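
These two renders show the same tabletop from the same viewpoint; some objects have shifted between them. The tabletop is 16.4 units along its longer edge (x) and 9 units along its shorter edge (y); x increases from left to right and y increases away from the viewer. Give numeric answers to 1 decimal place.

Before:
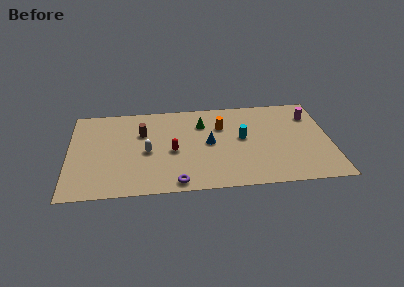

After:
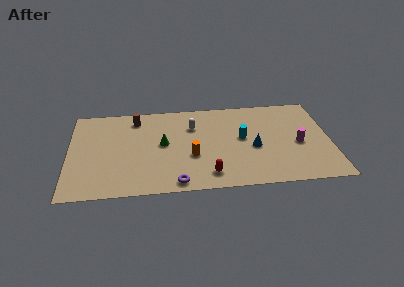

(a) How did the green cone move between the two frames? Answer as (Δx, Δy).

(-2.5, -1.8)

From the two frames, the green cone sits at roughly (8.4, 6.6) before and (5.9, 4.8) after.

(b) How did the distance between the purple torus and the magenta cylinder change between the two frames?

-2.1

Before: roughly 10.4 units apart; after: 8.3. That's 2.1 units closer together.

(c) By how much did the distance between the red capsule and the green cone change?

+1.1

They were about 3.2 units apart before and 4.3 after — 1.1 units further apart.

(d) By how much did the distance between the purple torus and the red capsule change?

-1.0

They were about 3.1 units apart before and 2.1 after — 1.0 units closer together.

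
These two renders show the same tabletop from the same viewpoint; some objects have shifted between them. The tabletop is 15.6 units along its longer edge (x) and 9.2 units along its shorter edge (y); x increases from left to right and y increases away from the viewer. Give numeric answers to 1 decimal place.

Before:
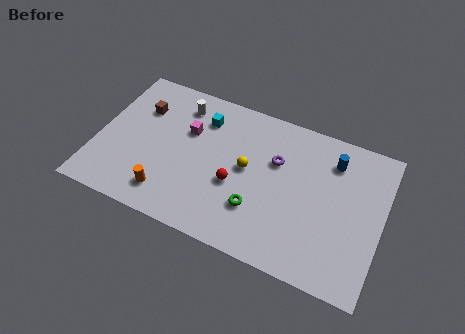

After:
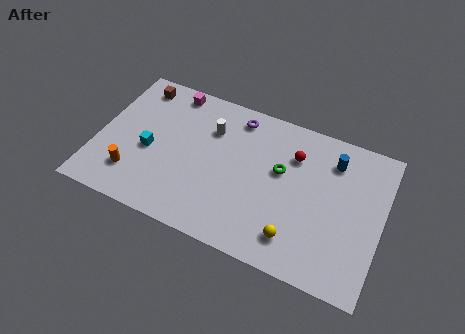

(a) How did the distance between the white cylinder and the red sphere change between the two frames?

-0.6

They were about 5.2 units apart before and 4.6 after — 0.6 units closer together.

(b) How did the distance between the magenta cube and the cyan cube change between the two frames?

+3.0

Before: roughly 1.3 units apart; after: 4.3. That's 3.0 units further apart.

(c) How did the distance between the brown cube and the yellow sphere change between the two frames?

+5.0

The distance was about 6.3 in the first image and 11.3 in the second, so they moved 5.0 units further apart.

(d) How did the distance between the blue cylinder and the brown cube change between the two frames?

+0.4

They were about 10.6 units apart before and 11.0 after — 0.4 units further apart.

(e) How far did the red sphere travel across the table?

4.2

The red sphere moved from about (7.7, 3.7) to (10.6, 6.7), a distance of √(2.9² + 3.0²) ≈ 4.2.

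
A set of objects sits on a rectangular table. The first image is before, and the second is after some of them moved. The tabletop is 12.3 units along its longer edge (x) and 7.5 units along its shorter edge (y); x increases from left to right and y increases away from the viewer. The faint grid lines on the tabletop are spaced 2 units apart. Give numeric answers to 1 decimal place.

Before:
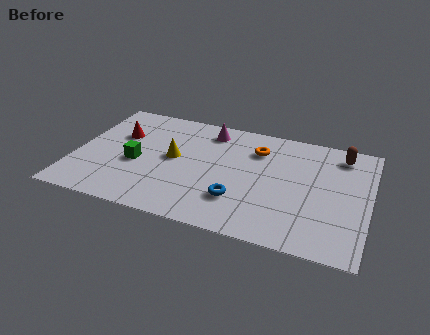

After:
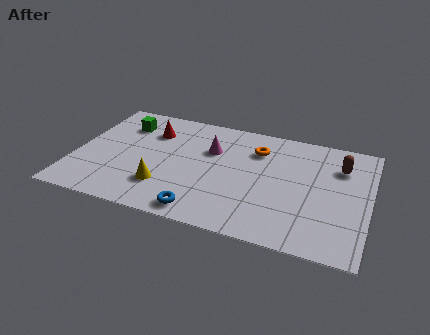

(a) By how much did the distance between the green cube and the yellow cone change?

+2.6

They were about 1.7 units apart before and 4.3 after — 2.6 units further apart.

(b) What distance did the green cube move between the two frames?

2.6

From (2.6, 3.2) to (1.8, 5.7), the green cube covered √(0.8² + 2.5²) ≈ 2.6 units.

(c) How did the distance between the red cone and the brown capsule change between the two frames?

-1.4

They were about 9.4 units apart before and 8.0 after — 1.4 units closer together.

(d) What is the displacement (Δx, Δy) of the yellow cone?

(-0.2, -2.0)

The yellow cone started near (4.1, 4.0) and ended near (3.9, 2.0).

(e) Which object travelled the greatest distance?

the green cube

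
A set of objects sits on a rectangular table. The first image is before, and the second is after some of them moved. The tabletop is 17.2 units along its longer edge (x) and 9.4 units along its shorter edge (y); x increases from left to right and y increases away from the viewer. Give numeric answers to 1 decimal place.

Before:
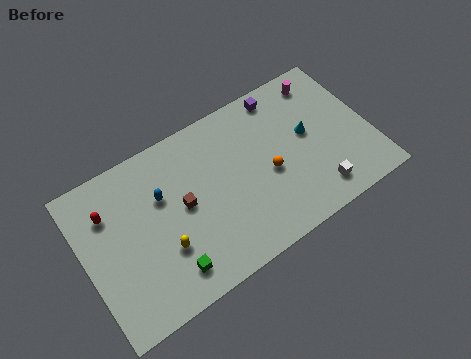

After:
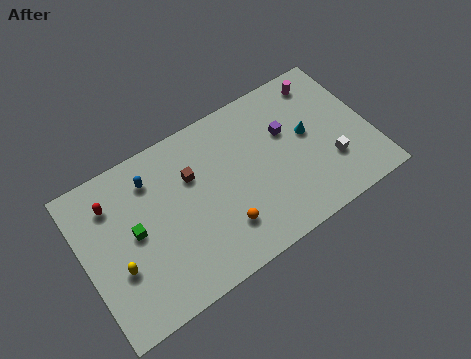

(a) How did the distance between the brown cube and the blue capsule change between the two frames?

+0.9

They were about 1.6 units apart before and 2.5 after — 0.9 units further apart.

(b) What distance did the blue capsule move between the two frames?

1.4

From (4.8, 6.1) to (4.4, 7.4), the blue capsule covered √(0.4² + 1.3²) ≈ 1.4 units.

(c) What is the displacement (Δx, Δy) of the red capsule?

(0.3, 0.4)

The red capsule started near (1.7, 6.8) and ended near (2.0, 7.2).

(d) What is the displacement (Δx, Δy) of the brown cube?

(0.8, 1.4)

From the two frames, the brown cube sits at roughly (5.9, 4.9) before and (6.7, 6.3) after.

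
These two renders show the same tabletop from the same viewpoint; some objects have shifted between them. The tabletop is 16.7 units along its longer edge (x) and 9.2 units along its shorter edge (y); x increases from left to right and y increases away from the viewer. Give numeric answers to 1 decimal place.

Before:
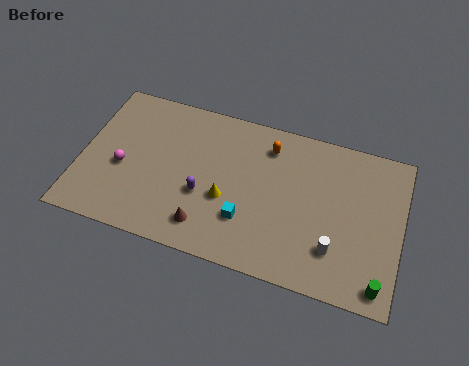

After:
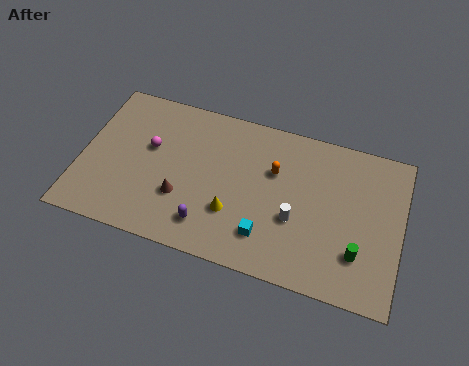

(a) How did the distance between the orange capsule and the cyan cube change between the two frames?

-0.9

The distance was about 4.8 in the first image and 3.9 in the second, so they moved 0.9 units closer together.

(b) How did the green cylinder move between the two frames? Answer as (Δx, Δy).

(-1.2, 1.4)

From the two frames, the green cylinder sits at roughly (15.8, 1.1) before and (14.6, 2.5) after.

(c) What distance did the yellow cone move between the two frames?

0.8

The yellow cone moved from about (7.7, 3.6) to (8.1, 2.9), a distance of √(0.4² + 0.7²) ≈ 0.8.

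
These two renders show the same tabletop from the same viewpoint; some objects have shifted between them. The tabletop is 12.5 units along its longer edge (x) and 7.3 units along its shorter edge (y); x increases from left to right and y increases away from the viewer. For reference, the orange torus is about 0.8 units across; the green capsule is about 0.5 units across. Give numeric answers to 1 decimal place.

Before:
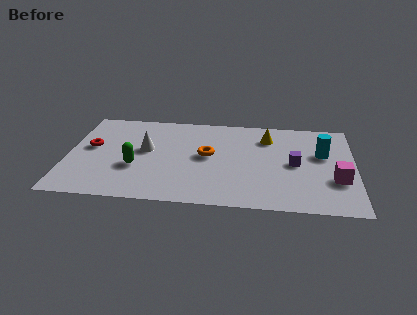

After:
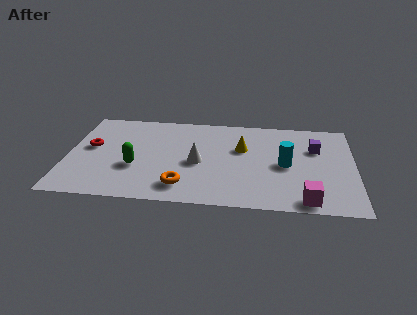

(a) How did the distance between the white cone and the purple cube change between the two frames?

-1.2

The distance was about 6.5 in the first image and 5.3 in the second, so they moved 1.2 units closer together.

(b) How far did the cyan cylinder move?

1.9

The cyan cylinder was near (11.1, 4.5) before and (9.5, 3.5) after, so it travelled √(1.6² + 1.0²) ≈ 1.9 units.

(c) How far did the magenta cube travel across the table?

2.1

From (11.7, 2.5) to (10.4, 0.8), the magenta cube covered √(1.3² + 1.7²) ≈ 2.1 units.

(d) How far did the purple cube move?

1.6

From (9.9, 3.6) to (10.8, 4.9), the purple cube covered √(0.9² + 1.3²) ≈ 1.6 units.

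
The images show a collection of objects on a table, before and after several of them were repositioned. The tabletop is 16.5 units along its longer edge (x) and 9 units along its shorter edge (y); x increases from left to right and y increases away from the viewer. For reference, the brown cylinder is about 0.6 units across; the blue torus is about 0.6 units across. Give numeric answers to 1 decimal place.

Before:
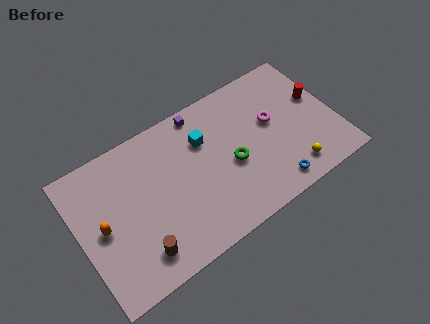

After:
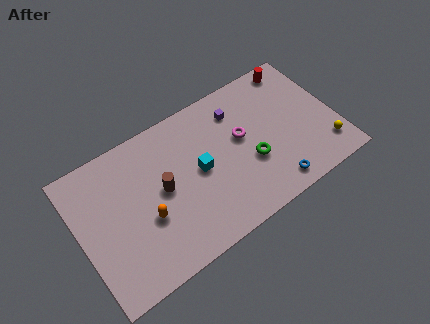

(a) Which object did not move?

the blue torus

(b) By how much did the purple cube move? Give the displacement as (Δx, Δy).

(2.2, -1.1)

From the two frames, the purple cube sits at roughly (8.4, 8.1) before and (10.6, 7.0) after.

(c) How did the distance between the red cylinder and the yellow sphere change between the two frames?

+1.7

They were about 4.5 units apart before and 6.2 after — 1.7 units further apart.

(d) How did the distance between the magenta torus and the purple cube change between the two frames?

-3.3

Before: roughly 5.1 units apart; after: 1.8. That's 3.3 units closer together.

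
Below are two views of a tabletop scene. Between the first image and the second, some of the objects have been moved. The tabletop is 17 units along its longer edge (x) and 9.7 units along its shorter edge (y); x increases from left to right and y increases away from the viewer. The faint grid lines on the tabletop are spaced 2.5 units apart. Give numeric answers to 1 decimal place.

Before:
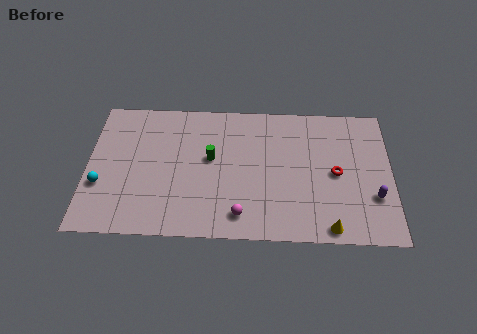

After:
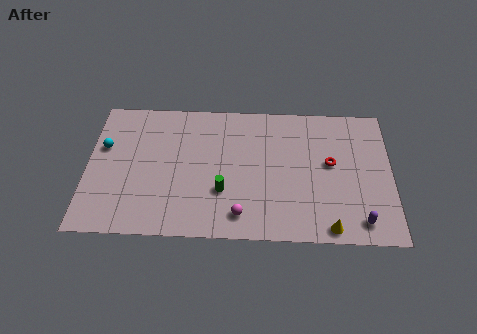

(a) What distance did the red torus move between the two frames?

0.8

The red torus moved from about (13.9, 4.7) to (13.6, 5.4), a distance of √(0.3² + 0.7²) ≈ 0.8.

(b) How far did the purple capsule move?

1.9

From (16.0, 3.1) to (15.2, 1.4), the purple capsule covered √(0.8² + 1.7²) ≈ 1.9 units.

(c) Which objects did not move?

the magenta sphere and the yellow cone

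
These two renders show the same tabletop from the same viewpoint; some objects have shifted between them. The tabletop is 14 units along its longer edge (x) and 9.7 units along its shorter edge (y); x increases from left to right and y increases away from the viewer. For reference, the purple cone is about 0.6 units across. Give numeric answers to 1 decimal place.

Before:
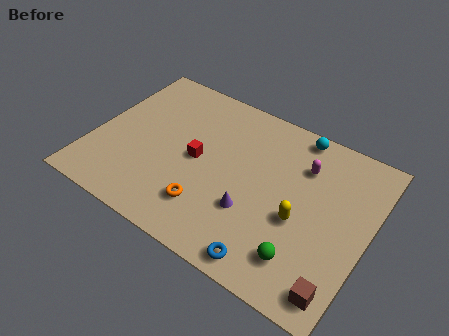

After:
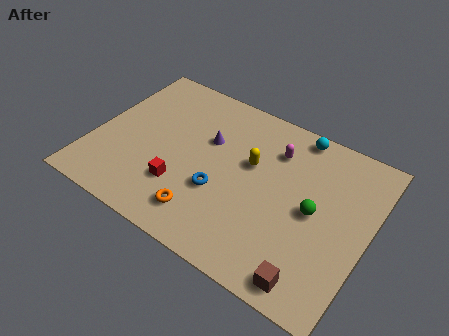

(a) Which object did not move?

the cyan sphere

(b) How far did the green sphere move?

2.8

From (11.2, 2.0) to (11.3, 4.8), the green sphere covered √(0.1² + 2.8²) ≈ 2.8 units.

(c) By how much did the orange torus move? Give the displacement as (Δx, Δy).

(-0.1, -0.5)

The orange torus was at about (6.3, 2.3) and moved to about (6.2, 1.8).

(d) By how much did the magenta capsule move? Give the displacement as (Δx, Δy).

(-1.5, 0.2)

The magenta capsule started near (10.4, 7.1) and ended near (8.9, 7.3).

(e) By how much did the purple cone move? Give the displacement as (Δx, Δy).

(-2.8, 3.0)

The purple cone started near (8.4, 3.2) and ended near (5.6, 6.2).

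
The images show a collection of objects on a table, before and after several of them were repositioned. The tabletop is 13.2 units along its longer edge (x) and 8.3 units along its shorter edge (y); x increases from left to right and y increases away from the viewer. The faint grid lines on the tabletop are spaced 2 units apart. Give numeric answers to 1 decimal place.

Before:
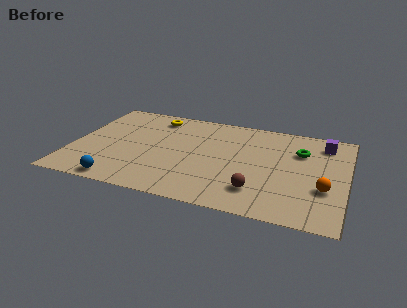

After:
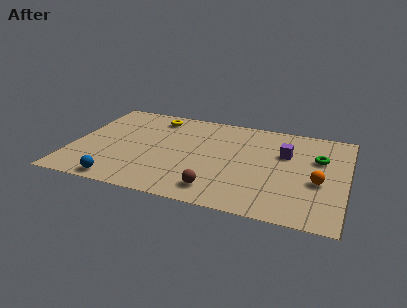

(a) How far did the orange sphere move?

0.6

From (12.2, 2.9) to (11.9, 3.4), the orange sphere covered √(0.3² + 0.5²) ≈ 0.6 units.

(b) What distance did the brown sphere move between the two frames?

2.0

From (9.1, 1.9) to (7.2, 1.4), the brown sphere covered √(1.9² + 0.5²) ≈ 2.0 units.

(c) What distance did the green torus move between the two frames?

1.0

The green torus was near (10.9, 5.8) before and (11.8, 5.4) after, so it travelled √(0.9² + 0.4²) ≈ 1.0 units.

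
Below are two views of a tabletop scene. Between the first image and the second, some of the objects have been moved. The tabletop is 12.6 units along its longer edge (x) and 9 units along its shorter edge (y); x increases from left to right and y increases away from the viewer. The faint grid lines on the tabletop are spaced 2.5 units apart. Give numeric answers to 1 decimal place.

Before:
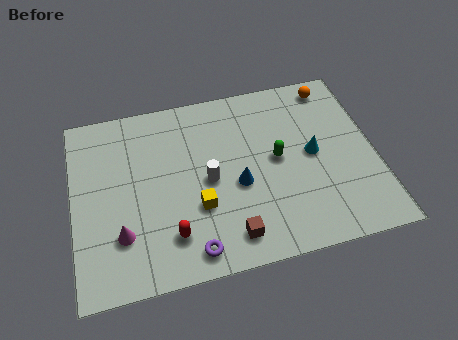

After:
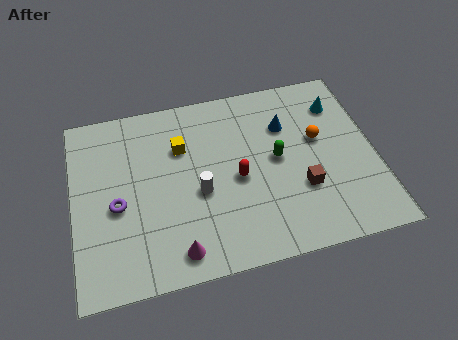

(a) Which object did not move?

the green capsule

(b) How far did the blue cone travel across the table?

3.3

The blue cone moved from about (6.8, 3.8) to (9.0, 6.3), a distance of √(2.2² + 2.5²) ≈ 3.3.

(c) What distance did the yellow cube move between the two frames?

3.1

The yellow cube moved from about (5.1, 3.1) to (4.6, 6.2), a distance of √(0.5² + 3.1²) ≈ 3.1.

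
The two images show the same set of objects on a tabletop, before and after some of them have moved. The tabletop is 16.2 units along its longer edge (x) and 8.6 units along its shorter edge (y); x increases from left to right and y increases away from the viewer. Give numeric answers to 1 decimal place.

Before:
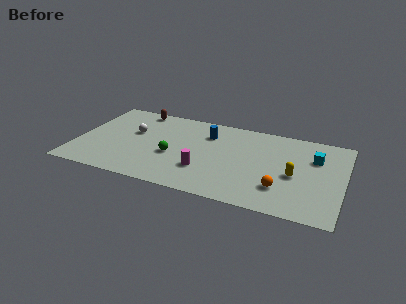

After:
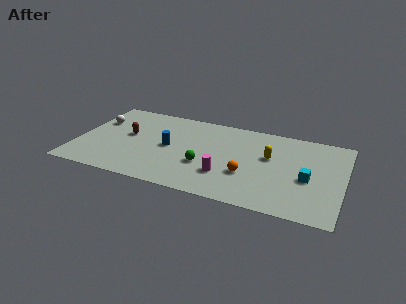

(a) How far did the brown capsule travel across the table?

2.9

The brown capsule was near (3.3, 7.7) before and (3.0, 4.8) after, so it travelled √(0.3² + 2.9²) ≈ 2.9 units.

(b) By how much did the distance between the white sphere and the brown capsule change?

-0.3

The distance was about 2.5 in the first image and 2.2 in the second, so they moved 0.3 units closer together.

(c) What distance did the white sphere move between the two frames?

2.4

The white sphere moved from about (3.3, 5.2) to (1.0, 5.8), a distance of √(2.3² + 0.6²) ≈ 2.4.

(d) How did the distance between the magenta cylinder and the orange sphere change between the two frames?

-3.3

They were about 4.7 units apart before and 1.4 after — 3.3 units closer together.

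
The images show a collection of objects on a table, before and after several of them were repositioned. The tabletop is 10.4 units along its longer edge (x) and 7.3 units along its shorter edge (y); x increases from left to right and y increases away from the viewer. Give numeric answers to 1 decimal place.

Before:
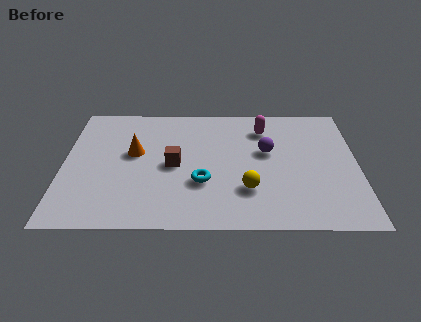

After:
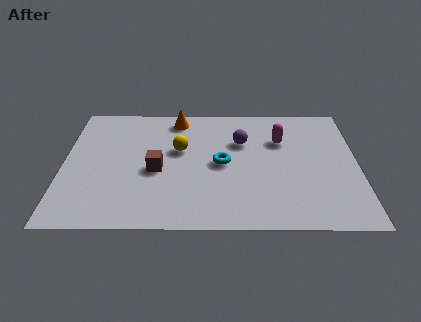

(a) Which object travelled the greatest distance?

the yellow sphere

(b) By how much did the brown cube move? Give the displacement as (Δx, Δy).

(-0.6, -0.3)

From the two frames, the brown cube sits at roughly (3.9, 3.5) before and (3.3, 3.2) after.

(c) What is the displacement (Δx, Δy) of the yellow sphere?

(-2.4, 2.3)

From the two frames, the yellow sphere sits at roughly (6.5, 2.1) before and (4.1, 4.4) after.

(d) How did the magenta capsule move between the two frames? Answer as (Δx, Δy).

(0.6, -0.7)

The magenta capsule was at about (7.1, 5.7) and moved to about (7.7, 5.0).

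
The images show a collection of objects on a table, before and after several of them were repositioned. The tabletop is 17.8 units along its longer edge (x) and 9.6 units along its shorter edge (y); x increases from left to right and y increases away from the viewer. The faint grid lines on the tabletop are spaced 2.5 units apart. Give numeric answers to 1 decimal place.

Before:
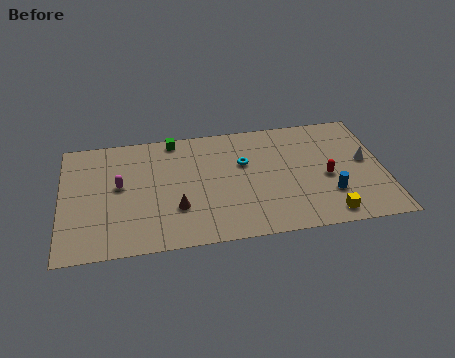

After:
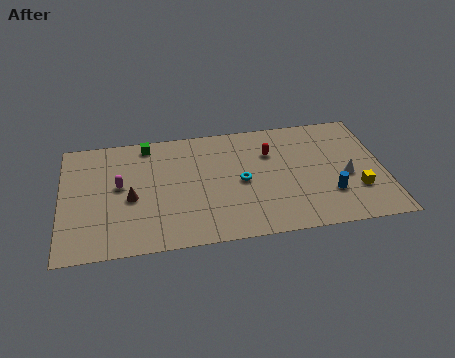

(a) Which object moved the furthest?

the red capsule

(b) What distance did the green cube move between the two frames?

1.5

The green cube moved from about (6.3, 8.7) to (4.8, 8.5), a distance of √(1.5² + 0.2²) ≈ 1.5.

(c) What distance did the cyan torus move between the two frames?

1.5

The cyan torus was near (10.1, 6.1) before and (9.9, 4.6) after, so it travelled √(0.2² + 1.5²) ≈ 1.5 units.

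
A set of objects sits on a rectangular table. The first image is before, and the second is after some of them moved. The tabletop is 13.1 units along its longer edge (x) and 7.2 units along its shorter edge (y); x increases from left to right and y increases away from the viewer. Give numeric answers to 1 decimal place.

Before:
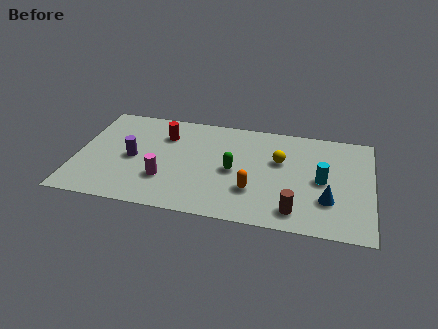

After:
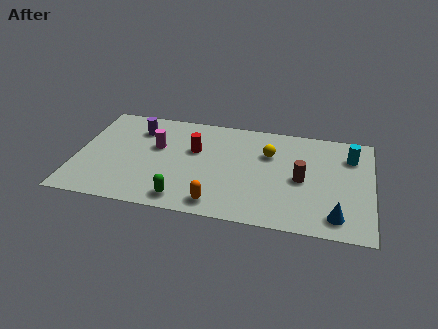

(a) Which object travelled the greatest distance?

the green capsule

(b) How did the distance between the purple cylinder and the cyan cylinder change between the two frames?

+1.1

They were about 8.4 units apart before and 9.5 after — 1.1 units further apart.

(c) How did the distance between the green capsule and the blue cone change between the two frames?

+2.3

The distance was about 4.4 in the first image and 6.7 in the second, so they moved 2.3 units further apart.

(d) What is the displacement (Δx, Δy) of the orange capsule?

(-1.5, -1.2)

The orange capsule was at about (7.9, 2.2) and moved to about (6.4, 1.0).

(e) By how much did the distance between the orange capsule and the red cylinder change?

-1.4

They were about 5.1 units apart before and 3.7 after — 1.4 units closer together.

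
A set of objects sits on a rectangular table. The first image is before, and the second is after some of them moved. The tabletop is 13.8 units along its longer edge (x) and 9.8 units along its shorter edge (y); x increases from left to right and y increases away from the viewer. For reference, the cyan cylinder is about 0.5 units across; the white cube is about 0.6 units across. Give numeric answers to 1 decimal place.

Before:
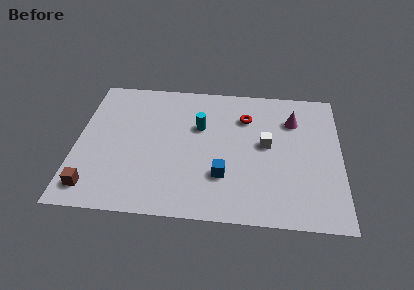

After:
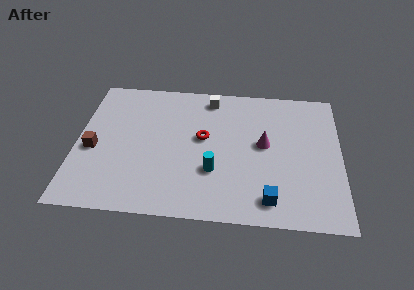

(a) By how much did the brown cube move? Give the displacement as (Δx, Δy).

(-0.1, 2.7)

The brown cube was at about (1.0, 1.5) and moved to about (0.9, 4.2).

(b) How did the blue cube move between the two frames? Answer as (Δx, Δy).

(2.4, -1.4)

From the two frames, the blue cube sits at roughly (7.7, 2.9) before and (10.1, 1.5) after.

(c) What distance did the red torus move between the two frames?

2.8

The red torus was near (8.8, 7.2) before and (6.6, 5.5) after, so it travelled √(2.2² + 1.7²) ≈ 2.8 units.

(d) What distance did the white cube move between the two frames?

4.4

From (9.9, 5.3) to (6.9, 8.5), the white cube covered √(3.0² + 3.2²) ≈ 4.4 units.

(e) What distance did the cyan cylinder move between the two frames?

3.2

From (6.4, 6.3) to (7.2, 3.2), the cyan cylinder covered √(0.8² + 3.1²) ≈ 3.2 units.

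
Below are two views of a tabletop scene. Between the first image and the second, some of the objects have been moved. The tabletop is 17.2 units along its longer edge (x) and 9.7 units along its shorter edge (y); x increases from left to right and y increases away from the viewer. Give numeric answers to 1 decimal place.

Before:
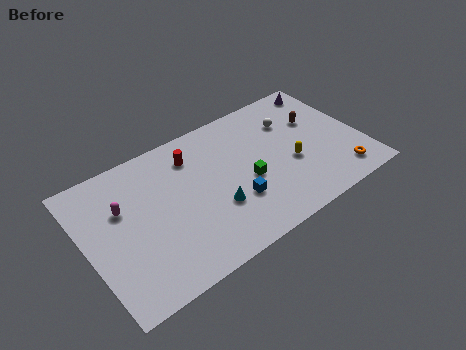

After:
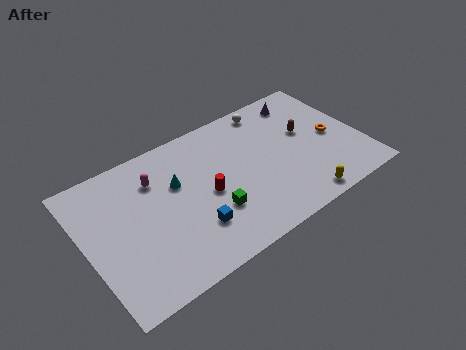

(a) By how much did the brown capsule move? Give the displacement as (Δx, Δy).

(-0.8, -0.6)

The brown capsule started near (14.8, 6.3) and ended near (14.0, 5.7).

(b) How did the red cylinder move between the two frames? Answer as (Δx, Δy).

(0.4, -3.1)

From the two frames, the red cylinder sits at roughly (7.0, 7.6) before and (7.4, 4.5) after.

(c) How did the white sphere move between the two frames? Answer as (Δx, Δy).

(-1.1, 1.6)

The white sphere was at about (13.3, 7.0) and moved to about (12.2, 8.6).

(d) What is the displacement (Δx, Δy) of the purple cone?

(-1.6, -0.3)

The purple cone was at about (15.9, 8.5) and moved to about (14.3, 8.2).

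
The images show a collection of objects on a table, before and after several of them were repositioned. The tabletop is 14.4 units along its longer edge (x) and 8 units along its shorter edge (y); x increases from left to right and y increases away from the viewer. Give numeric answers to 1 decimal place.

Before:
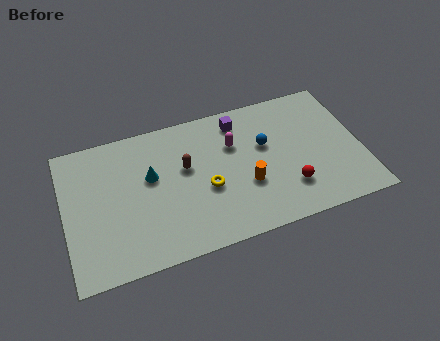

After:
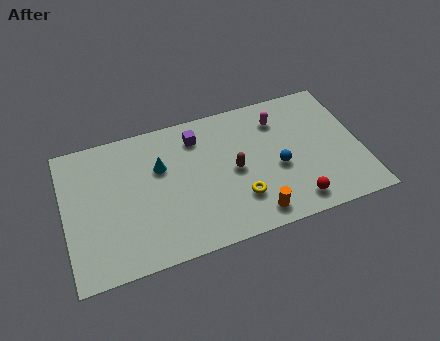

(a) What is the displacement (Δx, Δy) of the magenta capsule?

(2.3, 0.8)

From the two frames, the magenta capsule sits at roughly (8.3, 5.4) before and (10.6, 6.2) after.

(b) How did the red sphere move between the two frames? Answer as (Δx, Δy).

(0.2, -0.9)

The red sphere was at about (10.7, 2.1) and moved to about (10.9, 1.2).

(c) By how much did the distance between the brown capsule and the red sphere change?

-1.7

They were about 5.5 units apart before and 3.8 after — 1.7 units closer together.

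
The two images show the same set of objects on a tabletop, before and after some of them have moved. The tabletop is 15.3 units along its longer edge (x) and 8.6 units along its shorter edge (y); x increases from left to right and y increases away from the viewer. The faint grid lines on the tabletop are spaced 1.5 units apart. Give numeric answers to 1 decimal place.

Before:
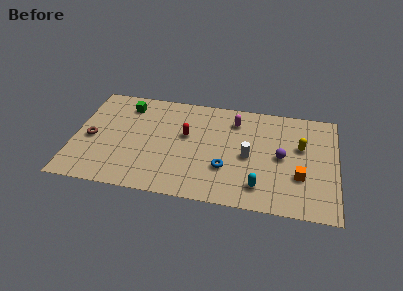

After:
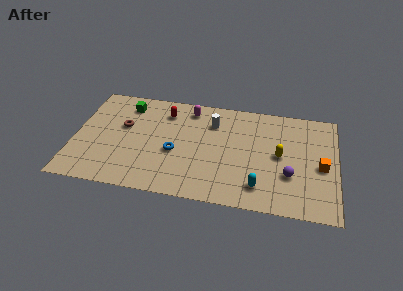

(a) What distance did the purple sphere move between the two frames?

1.5

From (12.1, 4.3) to (12.6, 2.9), the purple sphere covered √(0.5² + 1.4²) ≈ 1.5 units.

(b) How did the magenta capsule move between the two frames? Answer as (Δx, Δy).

(-2.7, 0.5)

From the two frames, the magenta capsule sits at roughly (9.3, 6.8) before and (6.6, 7.3) after.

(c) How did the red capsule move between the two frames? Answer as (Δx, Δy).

(-1.3, 1.7)

The red capsule started near (6.5, 5.1) and ended near (5.2, 6.8).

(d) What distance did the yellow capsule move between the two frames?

1.5

From (13.2, 5.3) to (12.0, 4.4), the yellow capsule covered √(1.2² + 0.9²) ≈ 1.5 units.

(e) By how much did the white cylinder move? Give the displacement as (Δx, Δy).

(-2.2, 2.4)

From the two frames, the white cylinder sits at roughly (10.2, 4.0) before and (8.0, 6.4) after.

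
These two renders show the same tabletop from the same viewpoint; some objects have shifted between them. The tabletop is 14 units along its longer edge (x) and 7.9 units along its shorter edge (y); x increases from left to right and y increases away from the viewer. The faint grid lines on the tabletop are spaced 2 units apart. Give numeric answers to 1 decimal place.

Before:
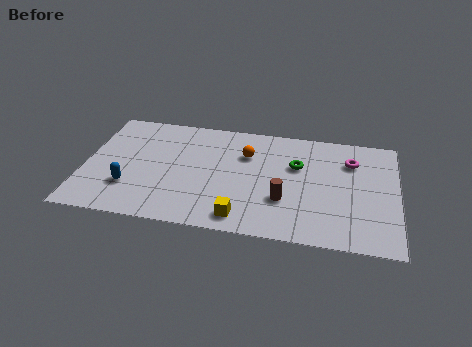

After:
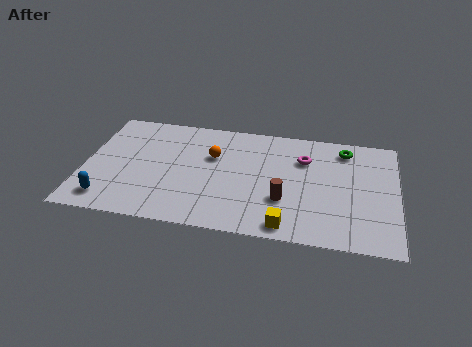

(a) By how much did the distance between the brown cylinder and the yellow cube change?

-0.6

They were about 2.3 units apart before and 1.7 after — 0.6 units closer together.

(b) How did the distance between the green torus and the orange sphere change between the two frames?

+3.8

They were about 2.3 units apart before and 6.1 after — 3.8 units further apart.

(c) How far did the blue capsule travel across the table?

1.3

From (2.1, 2.3) to (1.2, 1.3), the blue capsule covered √(0.9² + 1.0²) ≈ 1.3 units.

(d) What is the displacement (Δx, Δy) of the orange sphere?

(-1.5, -0.4)

From the two frames, the orange sphere sits at roughly (7.2, 5.5) before and (5.7, 5.1) after.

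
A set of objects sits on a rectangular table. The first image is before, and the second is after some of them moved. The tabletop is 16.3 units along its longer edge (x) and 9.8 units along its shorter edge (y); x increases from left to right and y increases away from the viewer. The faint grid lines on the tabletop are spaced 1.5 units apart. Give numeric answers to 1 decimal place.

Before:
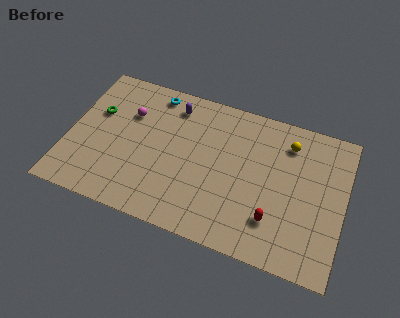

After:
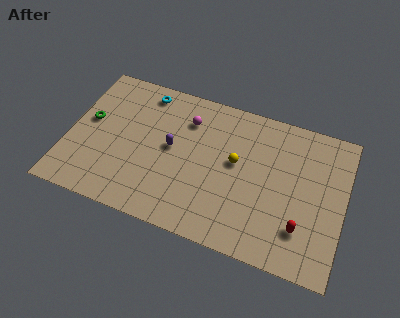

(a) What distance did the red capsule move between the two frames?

1.6

The red capsule moved from about (12.4, 2.5) to (14.0, 2.5), a distance of √(1.6² + 0.0²) ≈ 1.6.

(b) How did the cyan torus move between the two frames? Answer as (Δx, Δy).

(-0.6, -0.1)

From the two frames, the cyan torus sits at roughly (4.7, 8.6) before and (4.1, 8.5) after.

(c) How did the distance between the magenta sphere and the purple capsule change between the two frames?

-0.6

They were about 2.9 units apart before and 2.3 after — 0.6 units closer together.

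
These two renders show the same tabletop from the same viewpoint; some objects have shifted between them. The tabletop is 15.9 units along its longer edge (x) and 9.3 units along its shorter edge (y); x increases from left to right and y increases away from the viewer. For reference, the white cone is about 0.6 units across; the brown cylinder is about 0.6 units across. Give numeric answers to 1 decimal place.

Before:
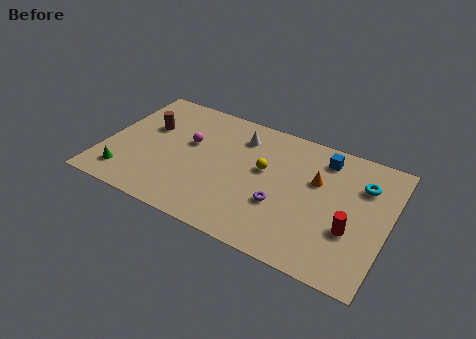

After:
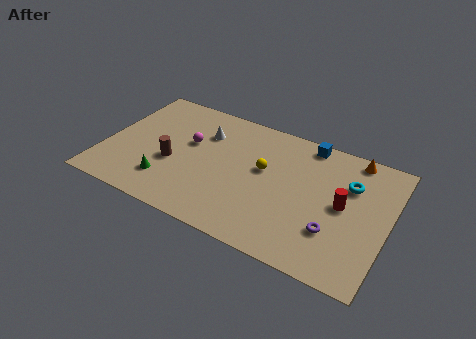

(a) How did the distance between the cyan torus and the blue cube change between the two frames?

+0.8

They were about 2.5 units apart before and 3.3 after — 0.8 units further apart.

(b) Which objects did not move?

the magenta sphere and the yellow sphere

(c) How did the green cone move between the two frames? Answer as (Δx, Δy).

(2.3, 0.5)

From the two frames, the green cone sits at roughly (1.5, 1.7) before and (3.8, 2.2) after.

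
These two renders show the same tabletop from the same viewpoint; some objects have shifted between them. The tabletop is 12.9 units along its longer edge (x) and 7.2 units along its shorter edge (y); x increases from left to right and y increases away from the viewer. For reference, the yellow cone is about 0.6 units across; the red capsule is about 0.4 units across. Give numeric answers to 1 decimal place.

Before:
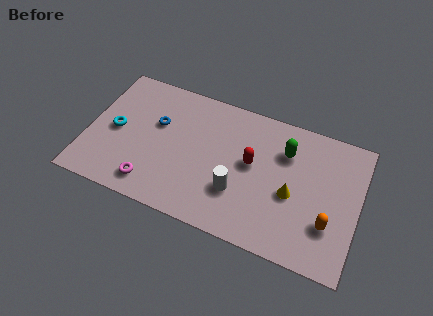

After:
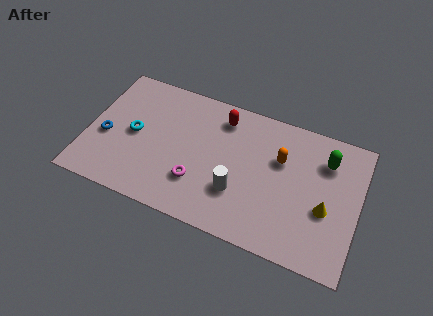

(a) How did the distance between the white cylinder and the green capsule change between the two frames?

+1.5

They were about 3.5 units apart before and 5.0 after — 1.5 units further apart.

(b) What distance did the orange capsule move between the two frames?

3.5

From (11.6, 2.2) to (9.1, 4.7), the orange capsule covered √(2.5² + 2.5²) ≈ 3.5 units.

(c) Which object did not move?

the white cylinder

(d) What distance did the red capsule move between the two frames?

2.5

From (7.8, 4.0) to (6.2, 5.9), the red capsule covered √(1.6² + 1.9²) ≈ 2.5 units.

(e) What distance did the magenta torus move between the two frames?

2.3

The magenta torus moved from about (3.3, 1.2) to (5.4, 2.1), a distance of √(2.1² + 0.9²) ≈ 2.3.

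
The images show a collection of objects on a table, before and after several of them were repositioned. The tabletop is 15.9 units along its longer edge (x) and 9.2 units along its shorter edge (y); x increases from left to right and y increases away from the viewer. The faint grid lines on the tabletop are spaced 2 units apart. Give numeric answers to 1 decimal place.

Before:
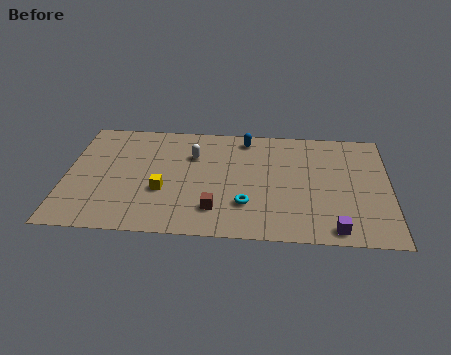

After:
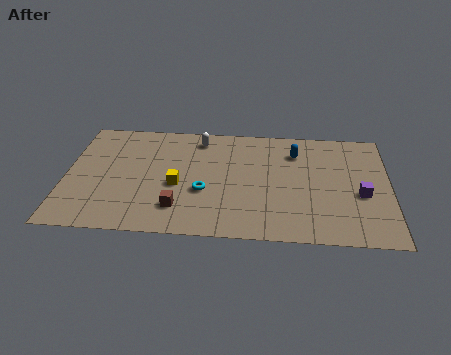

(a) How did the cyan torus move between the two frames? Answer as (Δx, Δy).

(-2.1, 0.9)

The cyan torus was at about (8.9, 2.6) and moved to about (6.8, 3.5).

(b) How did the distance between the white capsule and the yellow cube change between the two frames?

+0.7

The distance was about 3.3 in the first image and 4.0 in the second, so they moved 0.7 units further apart.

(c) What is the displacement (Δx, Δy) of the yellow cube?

(0.7, 0.5)

The yellow cube started near (4.8, 3.4) and ended near (5.5, 3.9).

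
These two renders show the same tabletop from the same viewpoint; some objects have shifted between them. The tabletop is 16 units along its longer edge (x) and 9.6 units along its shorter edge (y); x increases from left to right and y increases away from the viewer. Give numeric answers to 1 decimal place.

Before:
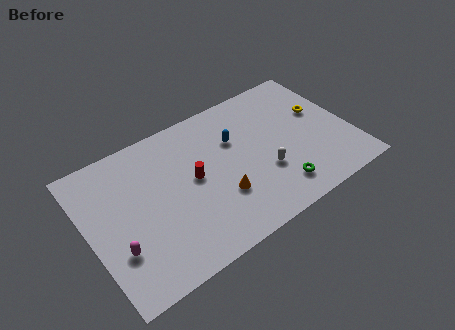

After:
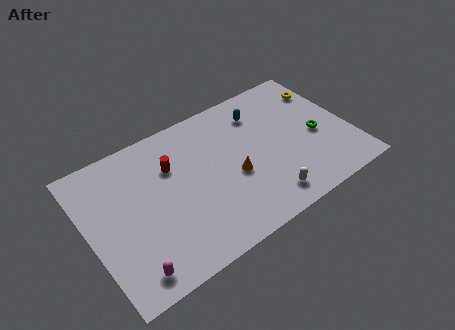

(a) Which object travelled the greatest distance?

the green torus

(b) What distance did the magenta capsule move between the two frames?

1.8

The magenta capsule was near (1.4, 3.0) before and (1.9, 1.3) after, so it travelled √(0.5² + 1.7²) ≈ 1.8 units.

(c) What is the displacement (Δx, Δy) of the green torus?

(3.0, 2.4)

From the two frames, the green torus sits at roughly (11.0, 1.8) before and (14.0, 4.2) after.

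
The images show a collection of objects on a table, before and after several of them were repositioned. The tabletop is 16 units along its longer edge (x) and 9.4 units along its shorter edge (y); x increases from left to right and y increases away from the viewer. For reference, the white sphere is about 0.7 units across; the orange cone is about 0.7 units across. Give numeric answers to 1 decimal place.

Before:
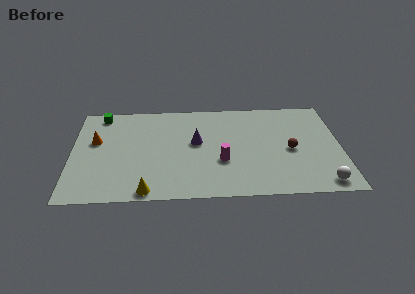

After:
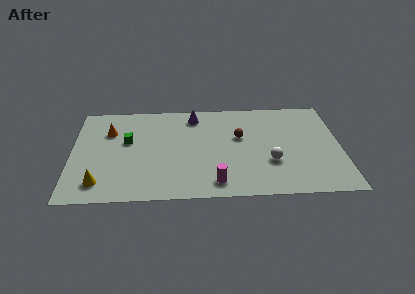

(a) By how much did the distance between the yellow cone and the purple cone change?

+3.0

The distance was about 5.4 in the first image and 8.4 in the second, so they moved 3.0 units further apart.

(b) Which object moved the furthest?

the white sphere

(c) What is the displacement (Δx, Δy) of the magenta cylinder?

(-0.4, -2.0)

The magenta cylinder was at about (8.9, 3.4) and moved to about (8.5, 1.4).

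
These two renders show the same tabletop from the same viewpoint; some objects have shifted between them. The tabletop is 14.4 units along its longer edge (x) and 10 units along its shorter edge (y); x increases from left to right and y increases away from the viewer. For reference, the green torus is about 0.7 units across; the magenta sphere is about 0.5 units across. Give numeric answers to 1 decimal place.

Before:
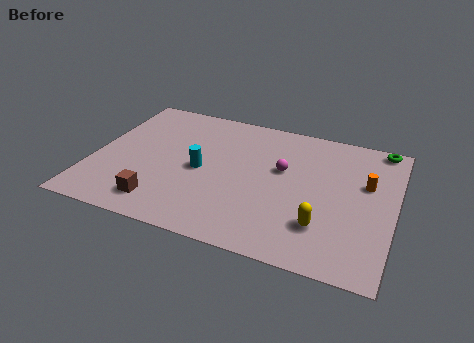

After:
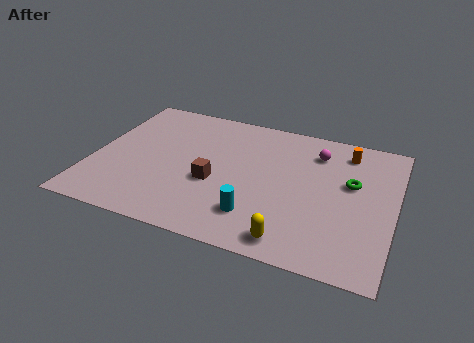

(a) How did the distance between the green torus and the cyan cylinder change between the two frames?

-3.8

Before: roughly 9.4 units apart; after: 5.6. That's 3.8 units closer together.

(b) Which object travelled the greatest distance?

the cyan cylinder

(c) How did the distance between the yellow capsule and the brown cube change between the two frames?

-2.8

Before: roughly 7.7 units apart; after: 4.9. That's 2.8 units closer together.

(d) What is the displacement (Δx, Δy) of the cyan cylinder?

(2.9, -2.4)

From the two frames, the cyan cylinder sits at roughly (5.2, 4.7) before and (8.1, 2.3) after.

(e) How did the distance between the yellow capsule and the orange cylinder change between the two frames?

+3.4

Before: roughly 4.0 units apart; after: 7.4. That's 3.4 units further apart.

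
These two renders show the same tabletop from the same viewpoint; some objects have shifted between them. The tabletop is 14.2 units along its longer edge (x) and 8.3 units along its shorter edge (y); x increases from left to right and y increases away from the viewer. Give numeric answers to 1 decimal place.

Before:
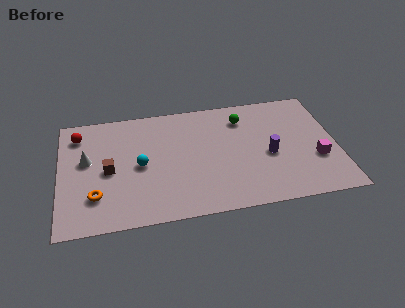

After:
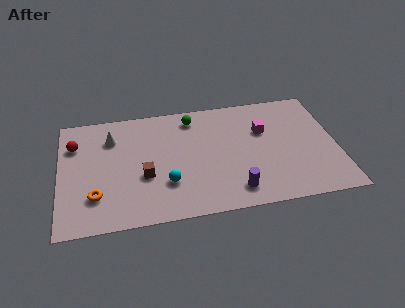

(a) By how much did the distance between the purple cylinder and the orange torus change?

-2.0

The distance was about 9.0 in the first image and 7.0 in the second, so they moved 2.0 units closer together.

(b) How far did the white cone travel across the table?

1.9

From (1.4, 4.8) to (2.7, 6.2), the white cone covered √(1.3² + 1.4²) ≈ 1.9 units.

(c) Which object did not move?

the orange torus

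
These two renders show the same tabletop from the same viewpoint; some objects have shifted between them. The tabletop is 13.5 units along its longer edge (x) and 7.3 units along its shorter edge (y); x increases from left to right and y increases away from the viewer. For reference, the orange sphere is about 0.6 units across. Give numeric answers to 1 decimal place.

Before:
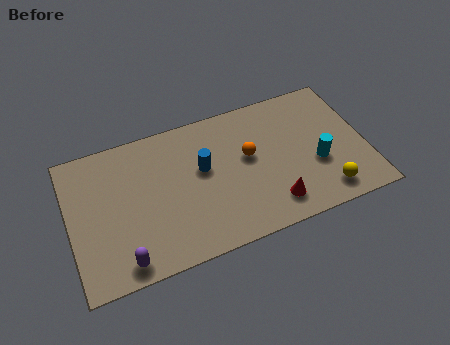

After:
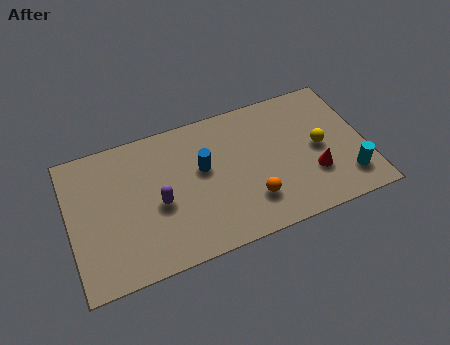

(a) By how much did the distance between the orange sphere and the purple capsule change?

-2.5

Before: roughly 6.8 units apart; after: 4.3. That's 2.5 units closer together.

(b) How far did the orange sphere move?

2.3

From (8.2, 4.2) to (8.1, 1.9), the orange sphere covered √(0.1² + 2.3²) ≈ 2.3 units.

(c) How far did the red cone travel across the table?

2.2

The red cone was near (9.0, 1.4) before and (11.0, 2.3) after, so it travelled √(2.0² + 0.9²) ≈ 2.2 units.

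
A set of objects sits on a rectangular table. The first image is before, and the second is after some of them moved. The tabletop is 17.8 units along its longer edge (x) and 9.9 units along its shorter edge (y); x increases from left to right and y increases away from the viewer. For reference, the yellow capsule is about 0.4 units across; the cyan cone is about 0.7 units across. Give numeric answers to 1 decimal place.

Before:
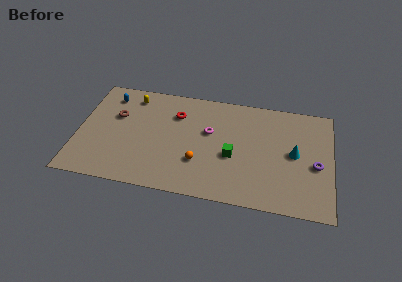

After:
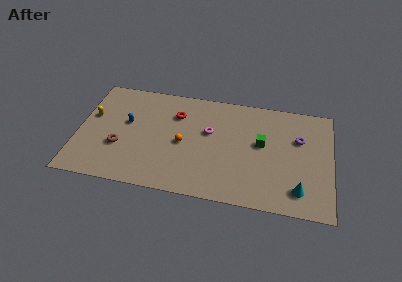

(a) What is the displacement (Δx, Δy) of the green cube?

(2.0, 1.5)

From the two frames, the green cube sits at roughly (10.9, 4.1) before and (12.9, 5.6) after.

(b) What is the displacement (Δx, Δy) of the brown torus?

(0.4, -2.8)

The brown torus started near (2.6, 6.3) and ended near (3.0, 3.5).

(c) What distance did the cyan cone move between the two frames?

3.2

The cyan cone moved from about (15.2, 5.1) to (15.6, 1.9), a distance of √(0.4² + 3.2²) ≈ 3.2.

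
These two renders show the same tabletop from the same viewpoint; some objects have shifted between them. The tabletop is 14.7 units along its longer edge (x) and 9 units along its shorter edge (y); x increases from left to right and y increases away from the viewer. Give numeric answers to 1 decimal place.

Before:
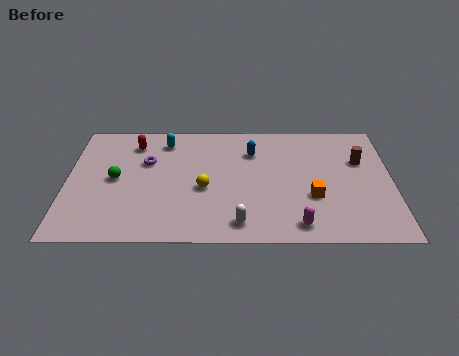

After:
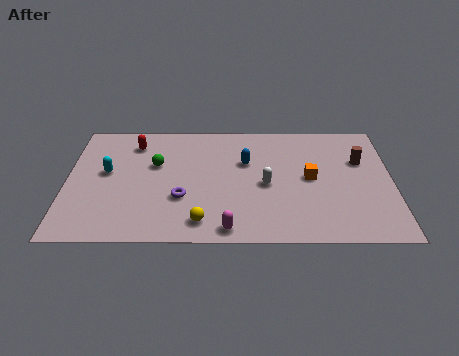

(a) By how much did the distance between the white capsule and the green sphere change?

-1.2

They were about 6.4 units apart before and 5.2 after — 1.2 units closer together.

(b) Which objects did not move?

the red capsule and the brown cylinder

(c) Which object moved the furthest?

the cyan capsule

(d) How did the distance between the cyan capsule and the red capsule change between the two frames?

+1.1

The distance was about 1.4 in the first image and 2.5 in the second, so they moved 1.1 units further apart.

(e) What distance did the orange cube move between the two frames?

1.4

The orange cube was near (11.1, 3.2) before and (11.0, 4.6) after, so it travelled √(0.1² + 1.4²) ≈ 1.4 units.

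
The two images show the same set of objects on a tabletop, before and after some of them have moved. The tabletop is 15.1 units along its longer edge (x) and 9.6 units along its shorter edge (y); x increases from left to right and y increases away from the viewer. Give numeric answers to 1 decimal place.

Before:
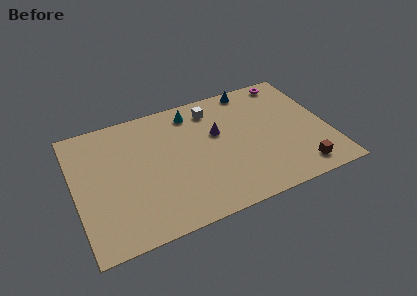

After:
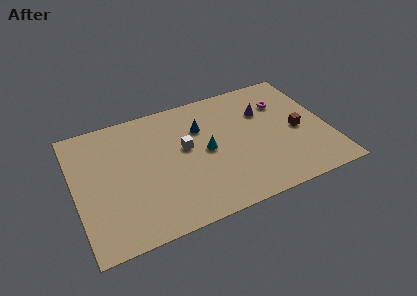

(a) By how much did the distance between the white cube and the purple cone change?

+3.0

The distance was about 2.0 in the first image and 5.0 in the second, so they moved 3.0 units further apart.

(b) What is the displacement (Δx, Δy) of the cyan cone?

(0.5, -3.3)

From the two frames, the cyan cone sits at roughly (7.3, 8.1) before and (7.8, 4.8) after.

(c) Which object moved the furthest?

the blue cone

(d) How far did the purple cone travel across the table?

3.0

The purple cone was near (8.6, 5.9) before and (11.5, 6.6) after, so it travelled √(2.9² + 0.7²) ≈ 3.0 units.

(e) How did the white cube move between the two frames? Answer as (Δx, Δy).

(-1.9, -2.4)

From the two frames, the white cube sits at roughly (8.5, 7.9) before and (6.6, 5.5) after.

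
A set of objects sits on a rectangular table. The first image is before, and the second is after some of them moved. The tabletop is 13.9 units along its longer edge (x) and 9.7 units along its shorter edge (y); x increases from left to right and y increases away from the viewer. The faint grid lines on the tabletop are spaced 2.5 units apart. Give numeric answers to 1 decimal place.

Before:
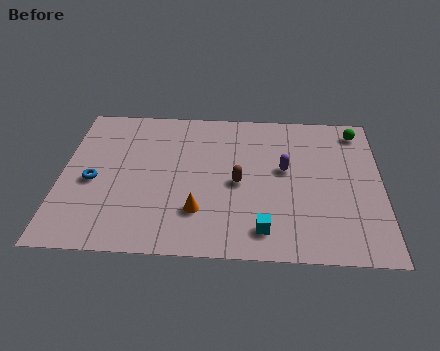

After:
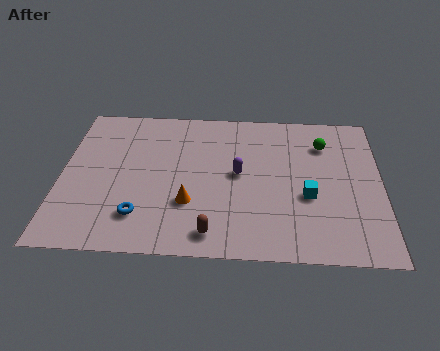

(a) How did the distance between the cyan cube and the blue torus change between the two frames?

-0.5

They were about 7.9 units apart before and 7.4 after — 0.5 units closer together.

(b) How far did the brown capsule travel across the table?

3.4

The brown capsule was near (7.7, 4.5) before and (6.6, 1.3) after, so it travelled √(1.1² + 3.2²) ≈ 3.4 units.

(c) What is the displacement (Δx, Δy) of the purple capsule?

(-2.0, -0.4)

The purple capsule was at about (9.7, 5.5) and moved to about (7.7, 5.1).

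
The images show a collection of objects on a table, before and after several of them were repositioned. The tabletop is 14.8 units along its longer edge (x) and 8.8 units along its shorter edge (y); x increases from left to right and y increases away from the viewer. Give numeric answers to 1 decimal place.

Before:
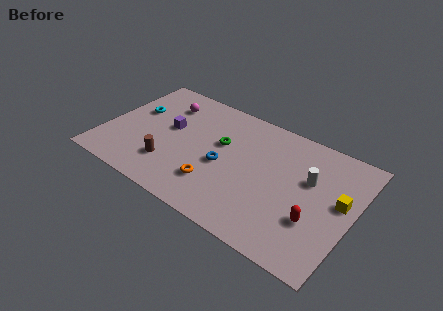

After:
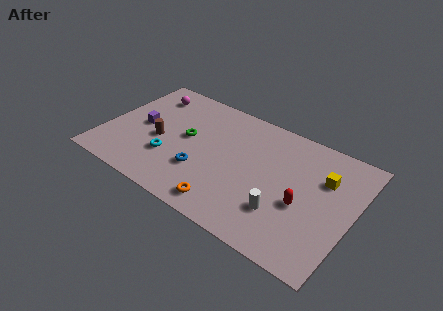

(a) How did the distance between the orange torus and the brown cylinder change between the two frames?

+2.5

Before: roughly 2.8 units apart; after: 5.3. That's 2.5 units further apart.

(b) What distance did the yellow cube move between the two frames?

1.6

The yellow cube moved from about (14.0, 4.9) to (12.9, 6.0), a distance of √(1.1² + 1.1²) ≈ 1.6.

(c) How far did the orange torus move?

1.4

The orange torus was near (7.0, 2.3) before and (7.9, 1.2) after, so it travelled √(0.9² + 1.1²) ≈ 1.4 units.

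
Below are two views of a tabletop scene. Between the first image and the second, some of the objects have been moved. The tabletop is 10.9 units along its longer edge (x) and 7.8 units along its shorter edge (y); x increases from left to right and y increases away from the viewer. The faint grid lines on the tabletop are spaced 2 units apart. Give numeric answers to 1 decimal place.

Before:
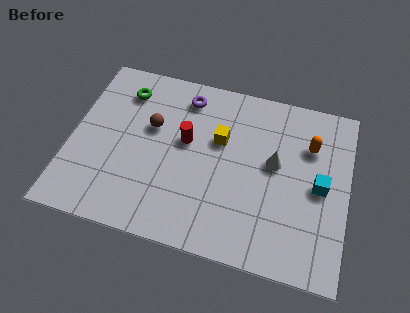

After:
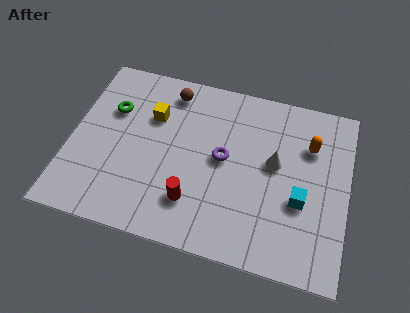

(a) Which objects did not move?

the orange capsule and the white cone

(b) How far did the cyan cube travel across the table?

1.1

The cyan cube moved from about (9.8, 3.8) to (9.1, 3.0), a distance of √(0.7² + 0.8²) ≈ 1.1.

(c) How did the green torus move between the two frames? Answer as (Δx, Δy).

(-0.4, -1.0)

The green torus started near (1.9, 6.2) and ended near (1.5, 5.2).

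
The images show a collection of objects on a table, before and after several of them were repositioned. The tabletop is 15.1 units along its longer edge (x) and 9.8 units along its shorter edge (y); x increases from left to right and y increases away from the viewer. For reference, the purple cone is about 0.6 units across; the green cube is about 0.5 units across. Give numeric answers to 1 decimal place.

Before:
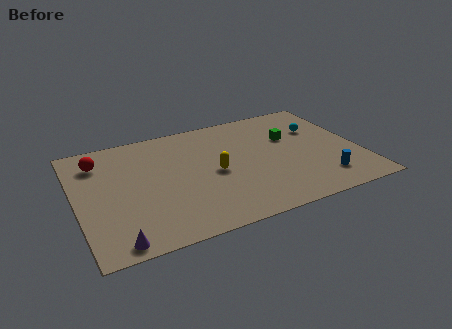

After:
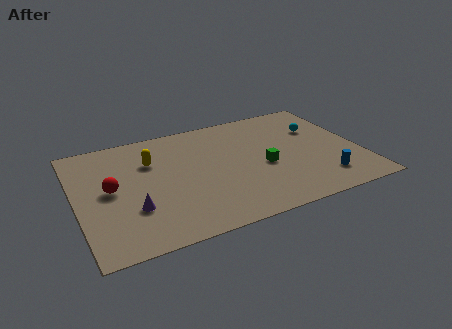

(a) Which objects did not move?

the blue cylinder and the cyan sphere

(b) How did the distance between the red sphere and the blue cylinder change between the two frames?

-1.3

The distance was about 12.7 in the first image and 11.4 in the second, so they moved 1.3 units closer together.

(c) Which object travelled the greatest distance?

the yellow capsule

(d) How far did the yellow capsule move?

3.9

From (7.3, 4.6) to (4.1, 6.8), the yellow capsule covered √(3.2² + 2.2²) ≈ 3.9 units.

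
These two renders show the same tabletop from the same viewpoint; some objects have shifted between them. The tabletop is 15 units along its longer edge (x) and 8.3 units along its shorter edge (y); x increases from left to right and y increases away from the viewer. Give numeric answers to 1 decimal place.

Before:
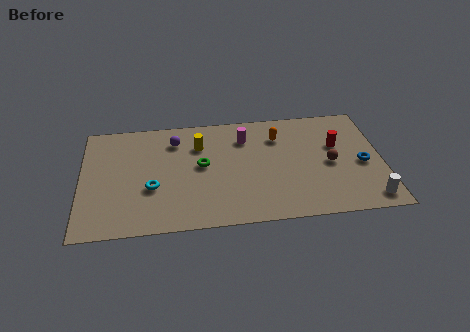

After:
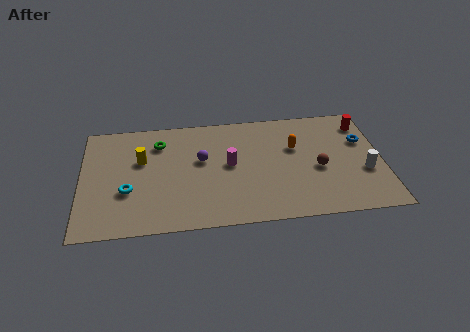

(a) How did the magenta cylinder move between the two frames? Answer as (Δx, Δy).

(-0.8, -1.9)

The magenta cylinder started near (8.2, 6.3) and ended near (7.4, 4.4).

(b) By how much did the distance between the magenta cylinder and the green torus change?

+1.2

The distance was about 2.8 in the first image and 4.0 in the second, so they moved 1.2 units further apart.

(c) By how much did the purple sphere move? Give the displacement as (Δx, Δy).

(1.3, -1.6)

The purple sphere started near (4.7, 6.5) and ended near (6.0, 4.9).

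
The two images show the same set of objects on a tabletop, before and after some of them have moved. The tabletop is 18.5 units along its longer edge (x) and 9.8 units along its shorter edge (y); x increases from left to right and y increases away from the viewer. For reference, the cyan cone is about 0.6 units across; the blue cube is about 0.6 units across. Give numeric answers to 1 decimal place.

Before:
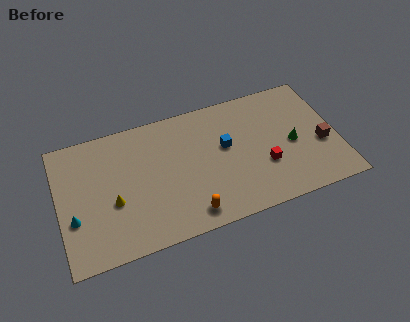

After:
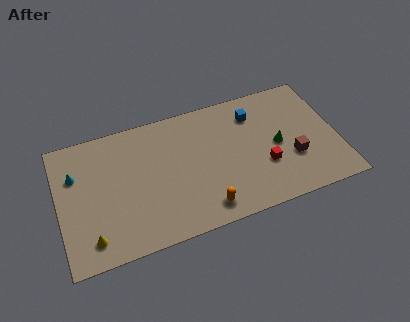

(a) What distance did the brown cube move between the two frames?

2.1

The brown cube moved from about (17.4, 3.9) to (15.4, 3.4), a distance of √(2.0² + 0.5²) ≈ 2.1.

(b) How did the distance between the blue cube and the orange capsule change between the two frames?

+2.1

Before: roughly 5.1 units apart; after: 7.2. That's 2.1 units further apart.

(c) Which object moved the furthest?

the cyan cone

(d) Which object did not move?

the red cube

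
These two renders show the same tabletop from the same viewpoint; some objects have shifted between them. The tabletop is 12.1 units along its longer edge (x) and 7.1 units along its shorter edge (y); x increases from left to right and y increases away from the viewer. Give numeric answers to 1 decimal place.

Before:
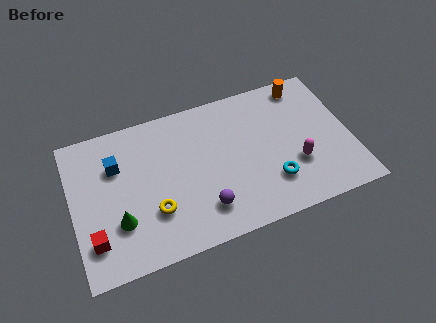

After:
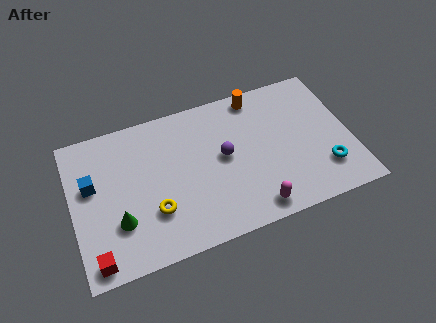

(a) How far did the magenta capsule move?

2.5

The magenta capsule was near (9.6, 2.4) before and (7.6, 0.9) after, so it travelled √(2.0² + 1.5²) ≈ 2.5 units.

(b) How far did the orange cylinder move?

2.1

From (10.4, 6.2) to (8.3, 6.3), the orange cylinder covered √(2.1² + 0.1²) ≈ 2.1 units.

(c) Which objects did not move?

the yellow torus and the green cone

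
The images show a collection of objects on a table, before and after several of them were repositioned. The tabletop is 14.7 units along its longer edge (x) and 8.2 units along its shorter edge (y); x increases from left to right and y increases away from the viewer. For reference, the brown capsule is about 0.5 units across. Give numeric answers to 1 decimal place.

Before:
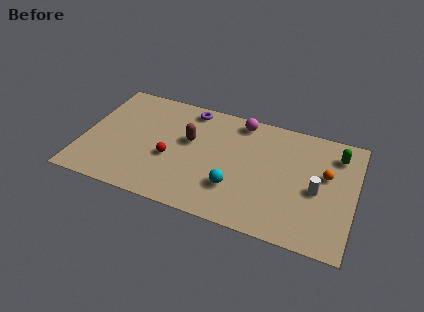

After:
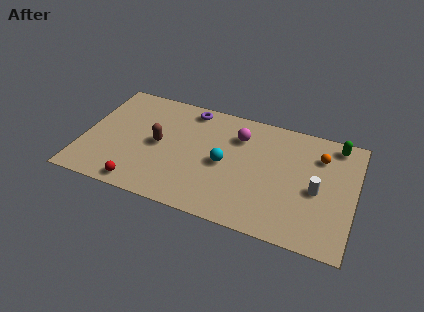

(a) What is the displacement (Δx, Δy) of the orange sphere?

(-0.4, 1.2)

The orange sphere was at about (13.1, 4.9) and moved to about (12.7, 6.1).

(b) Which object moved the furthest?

the red sphere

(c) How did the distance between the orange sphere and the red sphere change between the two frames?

+2.2

Before: roughly 8.5 units apart; after: 10.7. That's 2.2 units further apart.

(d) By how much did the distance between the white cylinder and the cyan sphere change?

+0.5

They were about 4.5 units apart before and 5.0 after — 0.5 units further apart.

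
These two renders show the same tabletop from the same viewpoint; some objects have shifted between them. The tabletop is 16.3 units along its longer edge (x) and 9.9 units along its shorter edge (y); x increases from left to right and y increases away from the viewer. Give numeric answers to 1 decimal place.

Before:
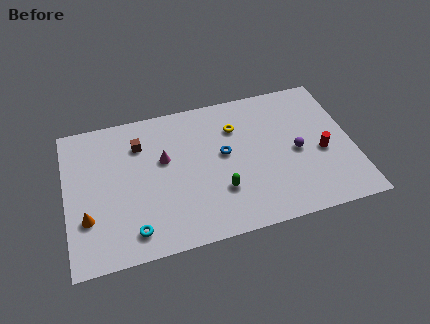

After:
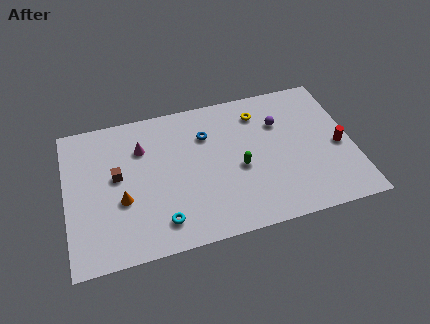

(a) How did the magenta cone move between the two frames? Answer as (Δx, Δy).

(-1.2, 1.1)

The magenta cone started near (5.6, 6.0) and ended near (4.4, 7.1).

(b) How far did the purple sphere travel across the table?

2.4

From (13.1, 4.6) to (12.3, 6.9), the purple sphere covered √(0.8² + 2.3²) ≈ 2.4 units.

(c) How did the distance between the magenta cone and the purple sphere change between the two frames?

+0.3

Before: roughly 7.6 units apart; after: 7.9. That's 0.3 units further apart.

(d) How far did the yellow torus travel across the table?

1.6

From (9.8, 7.2) to (11.2, 7.9), the yellow torus covered √(1.4² + 0.7²) ≈ 1.6 units.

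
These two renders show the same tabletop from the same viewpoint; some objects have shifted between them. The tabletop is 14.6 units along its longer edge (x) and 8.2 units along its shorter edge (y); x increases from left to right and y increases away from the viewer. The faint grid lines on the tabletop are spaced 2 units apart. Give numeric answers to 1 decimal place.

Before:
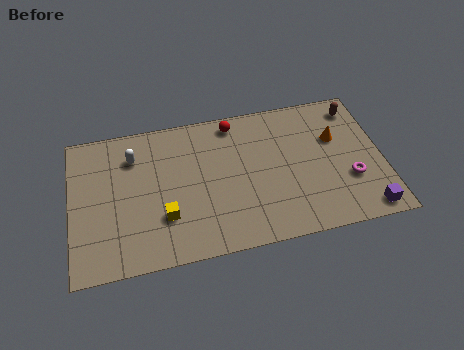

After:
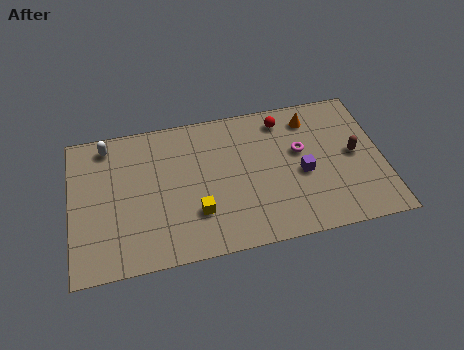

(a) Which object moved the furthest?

the purple cube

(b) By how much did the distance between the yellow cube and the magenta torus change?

-3.1

Before: roughly 8.7 units apart; after: 5.6. That's 3.1 units closer together.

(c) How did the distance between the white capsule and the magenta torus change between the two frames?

-1.3

The distance was about 10.6 in the first image and 9.3 in the second, so they moved 1.3 units closer together.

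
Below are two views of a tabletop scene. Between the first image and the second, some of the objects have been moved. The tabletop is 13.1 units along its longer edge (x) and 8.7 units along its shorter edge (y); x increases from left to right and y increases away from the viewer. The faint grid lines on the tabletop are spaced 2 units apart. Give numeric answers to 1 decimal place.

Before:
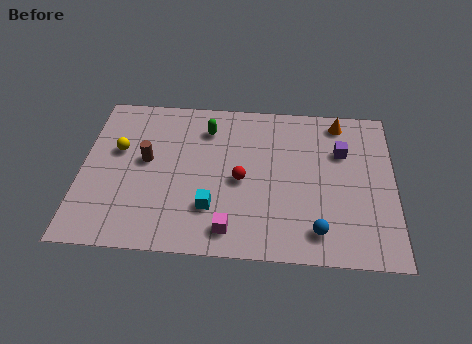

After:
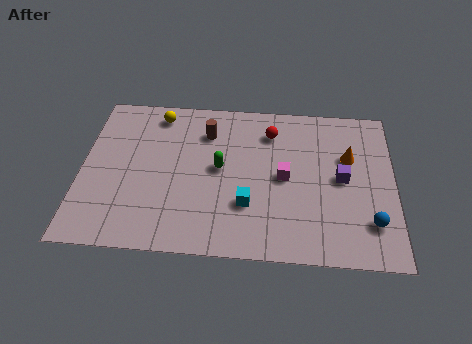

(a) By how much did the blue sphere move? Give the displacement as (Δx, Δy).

(2.2, 0.6)

The blue sphere started near (9.9, 1.5) and ended near (12.1, 2.1).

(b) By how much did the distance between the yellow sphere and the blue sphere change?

+1.3

They were about 9.2 units apart before and 10.5 after — 1.3 units further apart.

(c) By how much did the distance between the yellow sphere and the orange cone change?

-1.3

Before: roughly 9.6 units apart; after: 8.3. That's 1.3 units closer together.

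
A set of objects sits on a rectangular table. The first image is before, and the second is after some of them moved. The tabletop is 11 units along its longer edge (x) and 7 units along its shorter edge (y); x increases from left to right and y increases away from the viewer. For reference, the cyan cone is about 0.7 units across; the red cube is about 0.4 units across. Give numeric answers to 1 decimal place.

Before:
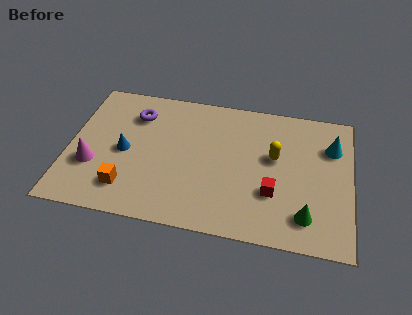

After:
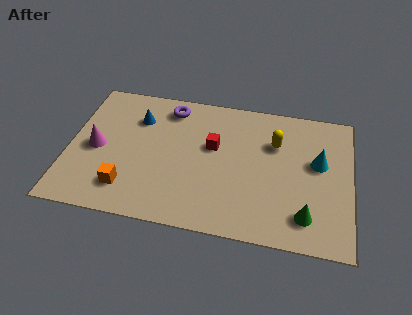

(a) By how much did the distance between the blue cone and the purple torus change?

-0.6

They were about 2.0 units apart before and 1.4 after — 0.6 units closer together.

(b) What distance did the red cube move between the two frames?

3.1

The red cube moved from about (8.0, 2.3) to (5.6, 4.2), a distance of √(2.4² + 1.9²) ≈ 3.1.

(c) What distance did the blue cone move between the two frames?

1.8

The blue cone was near (2.2, 3.3) before and (2.6, 5.1) after, so it travelled √(0.4² + 1.8²) ≈ 1.8 units.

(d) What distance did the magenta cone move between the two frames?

0.9

From (1.0, 2.4) to (1.1, 3.3), the magenta cone covered √(0.1² + 0.9²) ≈ 0.9 units.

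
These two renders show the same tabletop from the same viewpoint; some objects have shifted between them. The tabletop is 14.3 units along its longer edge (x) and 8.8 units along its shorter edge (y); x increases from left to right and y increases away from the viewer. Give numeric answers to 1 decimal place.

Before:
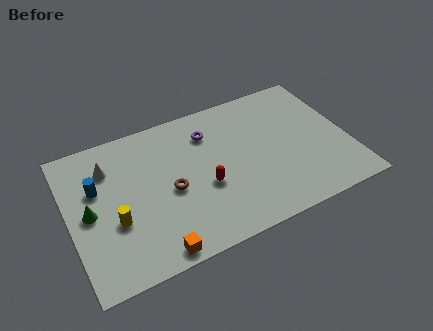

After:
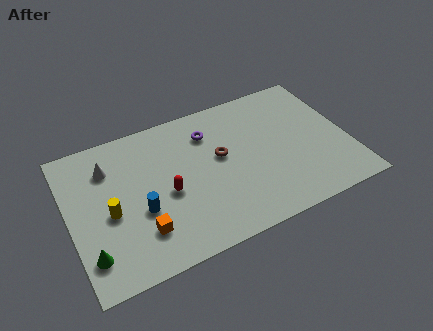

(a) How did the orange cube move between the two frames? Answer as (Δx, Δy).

(-0.5, 1.4)

The orange cube started near (3.9, 0.8) and ended near (3.4, 2.2).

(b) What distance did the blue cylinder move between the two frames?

3.0

From (1.5, 5.6) to (3.5, 3.4), the blue cylinder covered √(2.0² + 2.2²) ≈ 3.0 units.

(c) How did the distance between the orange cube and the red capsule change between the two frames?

-1.7

They were about 4.0 units apart before and 2.3 after — 1.7 units closer together.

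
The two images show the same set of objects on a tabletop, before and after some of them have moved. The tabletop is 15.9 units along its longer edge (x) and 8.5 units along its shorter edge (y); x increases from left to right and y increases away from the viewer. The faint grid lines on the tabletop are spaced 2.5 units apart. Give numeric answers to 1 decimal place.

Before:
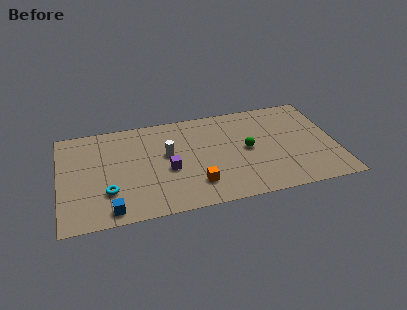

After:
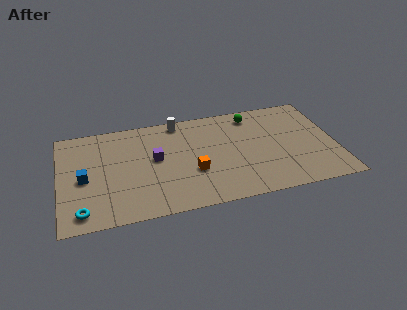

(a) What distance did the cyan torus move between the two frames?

2.0

The cyan torus moved from about (2.7, 2.5) to (1.2, 1.2), a distance of √(1.5² + 1.3²) ≈ 2.0.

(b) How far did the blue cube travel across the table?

3.2

The blue cube moved from about (2.8, 1.0) to (1.4, 3.9), a distance of √(1.4² + 2.9²) ≈ 3.2.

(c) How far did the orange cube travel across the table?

1.1

From (7.7, 2.0) to (7.6, 3.1), the orange cube covered √(0.1² + 1.1²) ≈ 1.1 units.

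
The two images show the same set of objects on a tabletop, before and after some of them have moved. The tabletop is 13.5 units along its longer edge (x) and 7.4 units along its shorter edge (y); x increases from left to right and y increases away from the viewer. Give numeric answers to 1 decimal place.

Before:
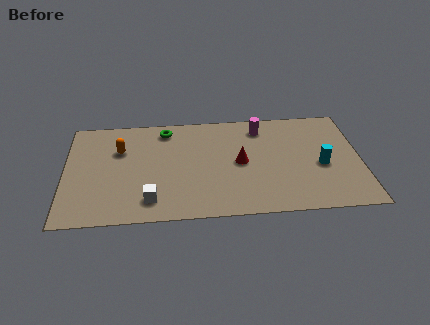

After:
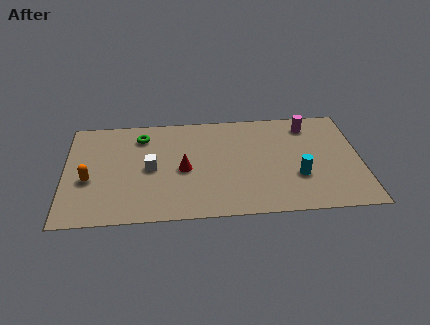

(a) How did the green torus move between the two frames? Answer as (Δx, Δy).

(-1.1, -0.4)

The green torus was at about (4.6, 6.3) and moved to about (3.5, 5.9).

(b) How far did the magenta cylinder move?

2.2

From (9.0, 6.1) to (11.2, 6.1), the magenta cylinder covered √(2.2² + 0.0²) ≈ 2.2 units.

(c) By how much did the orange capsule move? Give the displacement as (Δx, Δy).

(-1.4, -2.0)

The orange capsule was at about (2.5, 5.0) and moved to about (1.1, 3.0).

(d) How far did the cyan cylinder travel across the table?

1.3

The cyan cylinder was near (11.7, 3.2) before and (10.6, 2.5) after, so it travelled √(1.1² + 0.7²) ≈ 1.3 units.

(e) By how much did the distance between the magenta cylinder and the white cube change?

+0.8

They were about 6.9 units apart before and 7.7 after — 0.8 units further apart.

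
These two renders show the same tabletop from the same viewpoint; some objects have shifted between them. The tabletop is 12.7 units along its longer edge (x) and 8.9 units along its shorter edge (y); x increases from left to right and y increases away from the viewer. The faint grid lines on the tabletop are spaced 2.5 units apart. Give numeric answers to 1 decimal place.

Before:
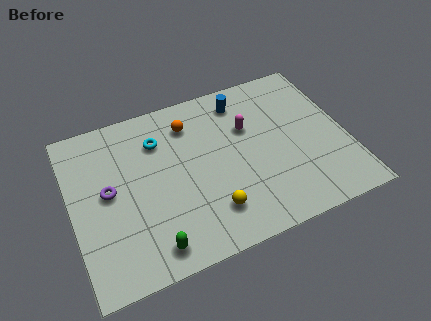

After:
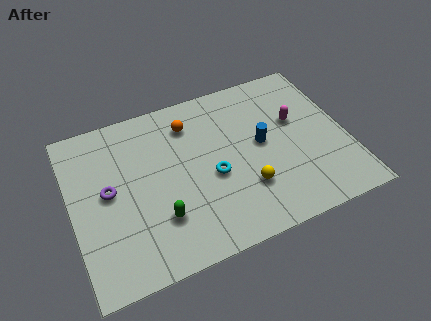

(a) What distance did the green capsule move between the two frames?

1.4

From (3.3, 1.2) to (3.8, 2.5), the green capsule covered √(0.5² + 1.3²) ≈ 1.4 units.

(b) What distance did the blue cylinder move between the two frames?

2.8

The blue cylinder was near (8.2, 7.4) before and (8.8, 4.7) after, so it travelled √(0.6² + 2.7²) ≈ 2.8 units.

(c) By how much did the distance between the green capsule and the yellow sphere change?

+1.1

Before: roughly 2.9 units apart; after: 4.0. That's 1.1 units further apart.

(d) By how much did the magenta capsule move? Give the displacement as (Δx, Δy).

(2.2, -0.4)

The magenta capsule was at about (8.3, 5.8) and moved to about (10.5, 5.4).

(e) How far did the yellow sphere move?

1.8

From (6.1, 2.0) to (7.8, 2.6), the yellow sphere covered √(1.7² + 0.6²) ≈ 1.8 units.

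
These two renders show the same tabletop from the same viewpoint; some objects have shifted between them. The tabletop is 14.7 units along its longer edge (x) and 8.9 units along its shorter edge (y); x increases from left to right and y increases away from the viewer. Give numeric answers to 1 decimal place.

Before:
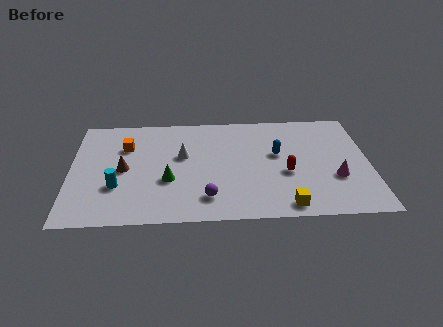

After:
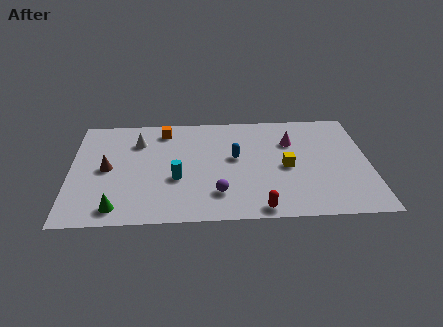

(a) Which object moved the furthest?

the magenta cone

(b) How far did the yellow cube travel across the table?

3.1

The yellow cube was near (10.5, 1.0) before and (10.6, 4.1) after, so it travelled √(0.1² + 3.1²) ≈ 3.1 units.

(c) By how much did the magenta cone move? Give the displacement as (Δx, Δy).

(-2.1, 3.1)

The magenta cone started near (13.0, 3.1) and ended near (10.9, 6.2).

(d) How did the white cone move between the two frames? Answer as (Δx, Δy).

(-2.2, 1.3)

From the two frames, the white cone sits at roughly (5.5, 5.3) before and (3.3, 6.6) after.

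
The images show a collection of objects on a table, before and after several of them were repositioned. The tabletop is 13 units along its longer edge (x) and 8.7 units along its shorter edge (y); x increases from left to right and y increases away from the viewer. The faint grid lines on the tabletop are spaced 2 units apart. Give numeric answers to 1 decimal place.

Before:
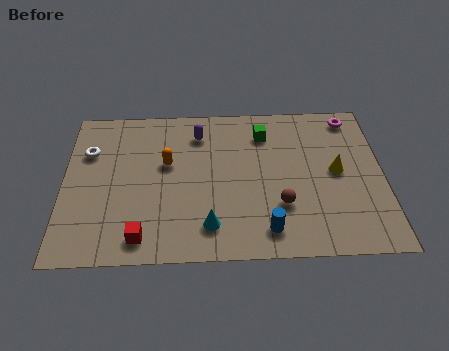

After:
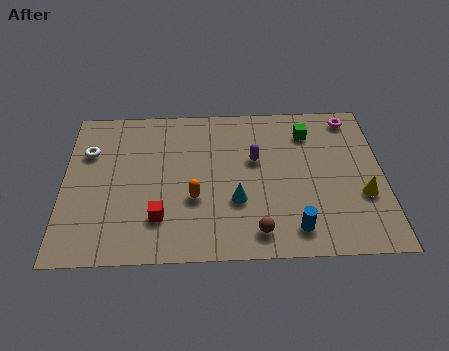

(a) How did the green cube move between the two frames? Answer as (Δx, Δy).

(1.8, 0.0)

The green cube was at about (8.2, 6.8) and moved to about (10.0, 6.8).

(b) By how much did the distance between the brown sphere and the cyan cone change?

-1.2

The distance was about 3.1 in the first image and 1.9 in the second, so they moved 1.2 units closer together.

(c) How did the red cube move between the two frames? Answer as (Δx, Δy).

(0.7, 1.0)

The red cube started near (3.2, 1.2) and ended near (3.9, 2.2).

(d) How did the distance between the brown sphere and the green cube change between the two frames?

+1.8

Before: roughly 4.1 units apart; after: 5.9. That's 1.8 units further apart.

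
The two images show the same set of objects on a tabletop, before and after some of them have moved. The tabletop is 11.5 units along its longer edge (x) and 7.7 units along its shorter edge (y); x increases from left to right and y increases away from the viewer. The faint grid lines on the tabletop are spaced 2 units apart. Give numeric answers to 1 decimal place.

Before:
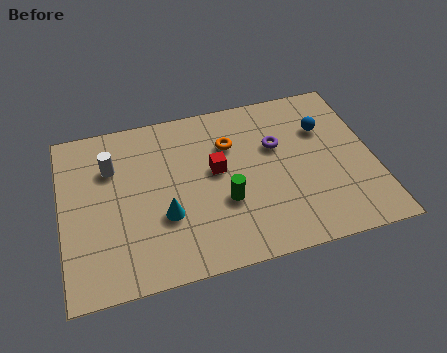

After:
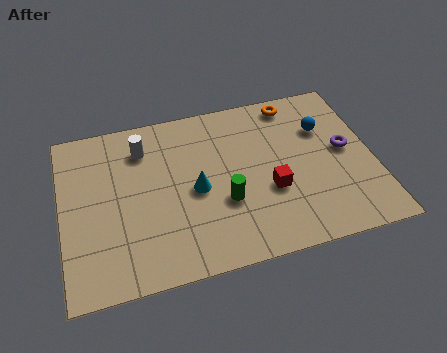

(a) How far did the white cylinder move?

1.3

The white cylinder was near (1.9, 5.4) before and (3.1, 6.0) after, so it travelled √(1.2² + 0.6²) ≈ 1.3 units.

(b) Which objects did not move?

the green cylinder and the blue sphere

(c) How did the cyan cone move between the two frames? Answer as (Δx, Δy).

(1.2, 0.9)

The cyan cone was at about (3.7, 2.7) and moved to about (4.9, 3.6).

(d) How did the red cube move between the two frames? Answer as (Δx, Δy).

(1.9, -1.4)

The red cube started near (5.7, 4.3) and ended near (7.6, 2.9).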